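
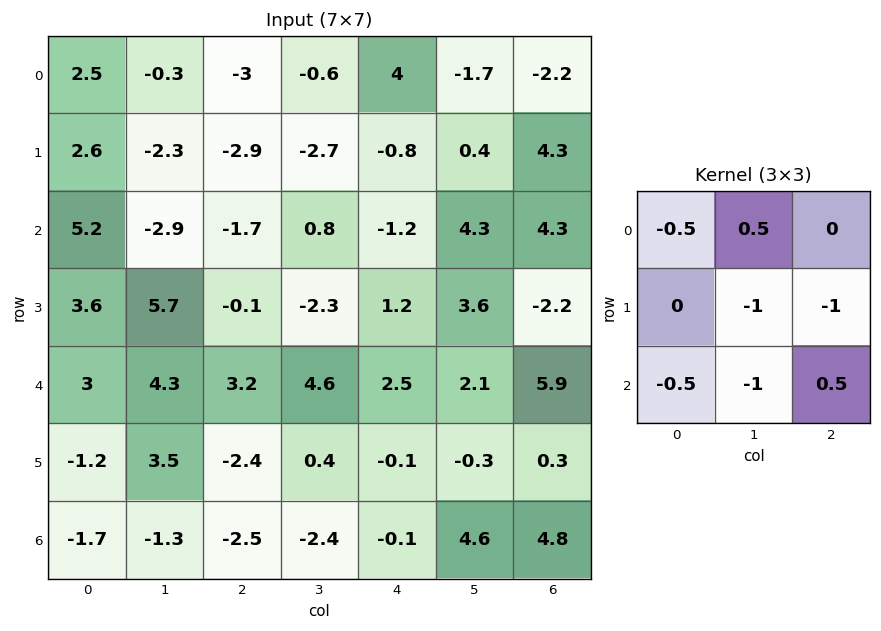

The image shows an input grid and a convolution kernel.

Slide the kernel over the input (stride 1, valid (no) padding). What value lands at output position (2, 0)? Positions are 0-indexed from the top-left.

-13.85

The receptive field on the input at this output position is [5.2 -2.9 -1.7 / 3.6 5.7 -0.1 / 3 4.3 3.2]. Elementwise product with the kernel and sum: 5.2·-0.5 + -2.9·0.5 + 5.7·-1 + -0.1·-1 + 3·-0.5 + 4.3·-1 + 3.2·0.5.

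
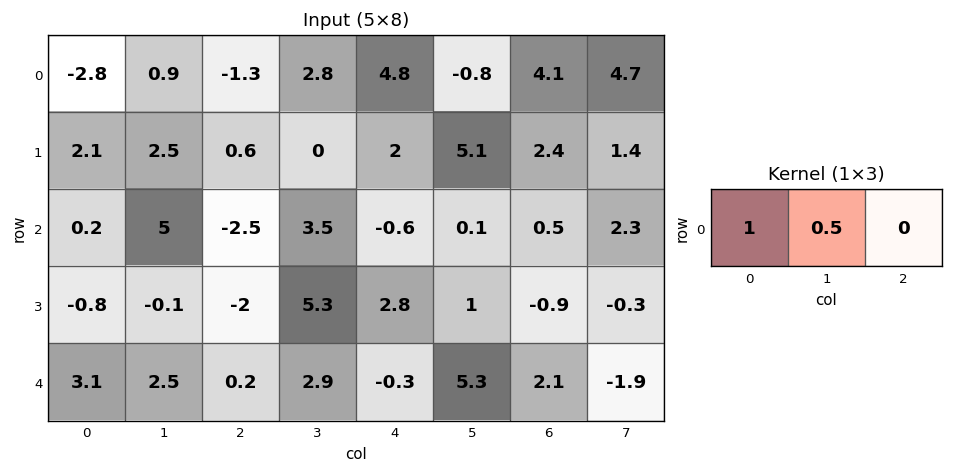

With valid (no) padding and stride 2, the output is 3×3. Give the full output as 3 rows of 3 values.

-2.35 0.1 4.4
2.7 -0.75 -0.55
4.35 1.65 2.35

Output[0,0]: The receptive field on the input at this output position is [-2.8 0.9 -1.3]. Elementwise product with the kernel and sum: -2.8·1 + 0.9·0.5.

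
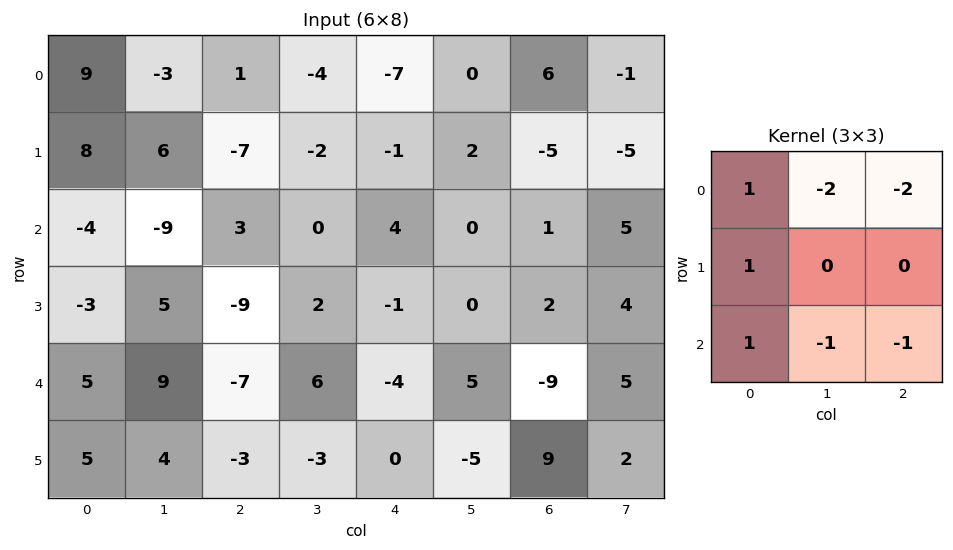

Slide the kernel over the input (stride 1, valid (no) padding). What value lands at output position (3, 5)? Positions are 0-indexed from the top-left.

The receptive field on the input at this output position is [0 2 4 / 5 -9 5 / -5 9 2]. Elementwise product with the kernel and sum: 0·1 + 2·-2 + 4·-2 + 5·1 + -5·1 + 9·-1 + 2·-1.

-23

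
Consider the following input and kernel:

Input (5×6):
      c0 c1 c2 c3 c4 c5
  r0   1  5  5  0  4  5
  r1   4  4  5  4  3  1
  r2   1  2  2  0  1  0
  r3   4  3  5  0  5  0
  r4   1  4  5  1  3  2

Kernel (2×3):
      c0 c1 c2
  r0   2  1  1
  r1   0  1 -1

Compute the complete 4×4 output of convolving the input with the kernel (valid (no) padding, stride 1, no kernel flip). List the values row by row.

11 16 15 11
17 19 16 13
4 11 0 6
15 15 13 6

Output[0,0]: The receptive field on the input at this output position is [1 5 5 / 4 4 5]. Elementwise product with the kernel and sum: 1·2 + 5·1 + 5·1 + 4·1 + 5·-1.
Output[0,1]: The receptive field on the input at this output position is [5 5 0 / 4 5 4]. Elementwise product with the kernel and sum: 5·2 + 5·1 + 0·1 + 5·1 + 4·-1.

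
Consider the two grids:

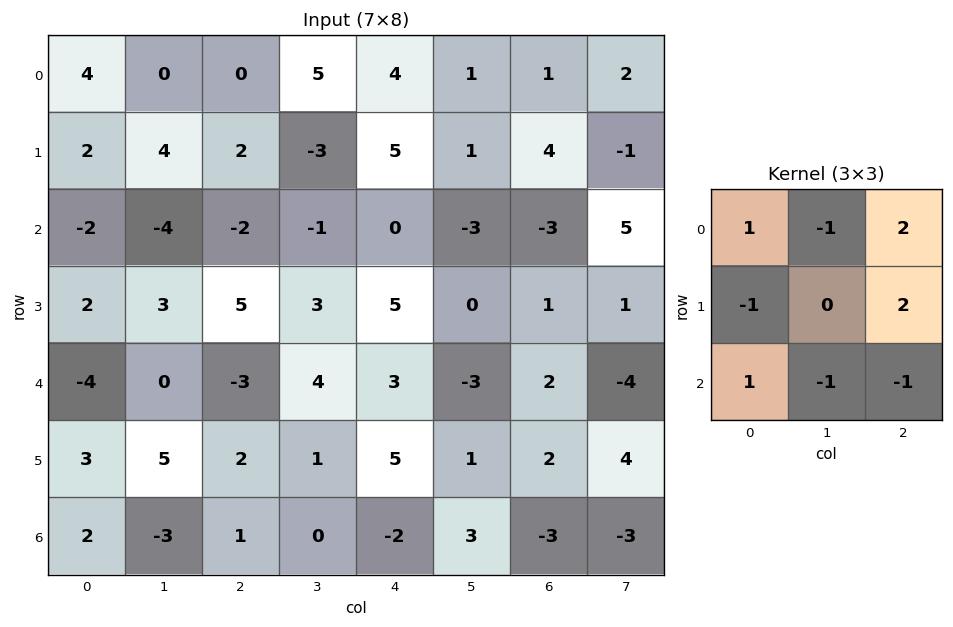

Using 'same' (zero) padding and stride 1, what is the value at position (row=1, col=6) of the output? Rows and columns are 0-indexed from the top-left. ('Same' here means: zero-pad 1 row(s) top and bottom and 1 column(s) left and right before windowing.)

The receptive field on the zero-padded input at this output position is [1 1 2 / 1 4 -1 / -3 -3 5]. Elementwise product with the kernel and sum: 1·1 + 1·-1 + 2·2 + 1·-1 + -1·2 + -3·1 + -3·-1 + 5·-1.

-4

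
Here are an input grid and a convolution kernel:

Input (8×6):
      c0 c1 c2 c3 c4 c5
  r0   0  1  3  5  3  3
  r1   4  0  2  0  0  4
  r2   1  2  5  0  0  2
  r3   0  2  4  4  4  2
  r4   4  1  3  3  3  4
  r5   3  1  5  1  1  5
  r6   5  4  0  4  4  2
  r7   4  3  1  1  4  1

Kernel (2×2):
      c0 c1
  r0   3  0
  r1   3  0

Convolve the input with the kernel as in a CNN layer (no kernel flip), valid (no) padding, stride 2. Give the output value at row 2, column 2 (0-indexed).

12

The receptive field on the input at this output position is [3 4 / 1 5]. Elementwise product with the kernel and sum: 3·3 + 1·3.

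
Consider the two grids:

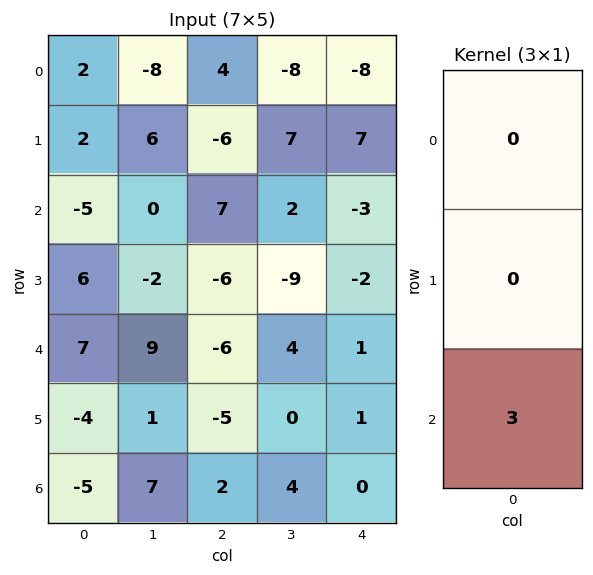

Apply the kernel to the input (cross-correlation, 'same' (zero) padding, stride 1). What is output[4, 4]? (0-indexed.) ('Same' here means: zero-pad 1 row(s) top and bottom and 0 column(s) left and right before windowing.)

The receptive field on the zero-padded input at this output position is [-2 / 1 / 1]. Elementwise product with the kernel and sum: 1·3.

3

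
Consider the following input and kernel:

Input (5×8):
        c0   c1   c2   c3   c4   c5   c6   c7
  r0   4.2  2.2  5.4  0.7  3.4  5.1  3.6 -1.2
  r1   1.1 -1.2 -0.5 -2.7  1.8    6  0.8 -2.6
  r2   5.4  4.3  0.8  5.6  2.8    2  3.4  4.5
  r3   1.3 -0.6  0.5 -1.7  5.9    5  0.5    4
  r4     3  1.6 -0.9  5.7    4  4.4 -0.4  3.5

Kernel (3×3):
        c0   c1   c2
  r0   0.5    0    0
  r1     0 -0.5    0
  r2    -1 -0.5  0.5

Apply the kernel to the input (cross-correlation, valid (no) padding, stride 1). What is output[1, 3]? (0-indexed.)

-1.5

The receptive field on the input at this output position is [-2.7 1.8 6 / 5.6 2.8 2 / -1.7 5.9 5]. Elementwise product with the kernel and sum: -2.7·0.5 + 2.8·-0.5 + -1.7·-1 + 5.9·-0.5 + 5·0.5.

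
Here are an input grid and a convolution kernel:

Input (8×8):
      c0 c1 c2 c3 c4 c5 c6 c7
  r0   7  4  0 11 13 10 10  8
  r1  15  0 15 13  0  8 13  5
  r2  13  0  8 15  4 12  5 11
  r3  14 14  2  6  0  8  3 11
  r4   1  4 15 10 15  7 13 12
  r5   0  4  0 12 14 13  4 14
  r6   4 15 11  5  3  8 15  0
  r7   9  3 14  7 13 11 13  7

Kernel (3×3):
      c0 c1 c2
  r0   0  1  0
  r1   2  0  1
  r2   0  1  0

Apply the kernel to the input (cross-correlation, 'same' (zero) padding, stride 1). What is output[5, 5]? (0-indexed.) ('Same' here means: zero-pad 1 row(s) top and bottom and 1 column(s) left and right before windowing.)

47

The receptive field on the zero-padded input at this output position is [15 7 13 / 14 13 4 / 3 8 15]. Elementwise product with the kernel and sum: 7·1 + 14·2 + 4·1 + 8·1.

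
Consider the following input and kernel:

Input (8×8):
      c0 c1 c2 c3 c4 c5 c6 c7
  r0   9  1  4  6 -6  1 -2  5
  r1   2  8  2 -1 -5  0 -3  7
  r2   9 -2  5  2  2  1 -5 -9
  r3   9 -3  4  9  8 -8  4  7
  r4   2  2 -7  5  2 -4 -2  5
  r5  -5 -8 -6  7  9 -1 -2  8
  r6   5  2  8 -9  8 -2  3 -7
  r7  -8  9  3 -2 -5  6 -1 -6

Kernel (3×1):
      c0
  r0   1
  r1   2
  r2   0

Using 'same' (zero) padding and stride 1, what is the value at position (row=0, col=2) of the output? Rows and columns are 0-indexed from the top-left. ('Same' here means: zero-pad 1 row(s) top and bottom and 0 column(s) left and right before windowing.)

8

The receptive field on the zero-padded input at this output position is [0 / 4 / 2]. Elementwise product with the kernel and sum: 0·1 + 4·2.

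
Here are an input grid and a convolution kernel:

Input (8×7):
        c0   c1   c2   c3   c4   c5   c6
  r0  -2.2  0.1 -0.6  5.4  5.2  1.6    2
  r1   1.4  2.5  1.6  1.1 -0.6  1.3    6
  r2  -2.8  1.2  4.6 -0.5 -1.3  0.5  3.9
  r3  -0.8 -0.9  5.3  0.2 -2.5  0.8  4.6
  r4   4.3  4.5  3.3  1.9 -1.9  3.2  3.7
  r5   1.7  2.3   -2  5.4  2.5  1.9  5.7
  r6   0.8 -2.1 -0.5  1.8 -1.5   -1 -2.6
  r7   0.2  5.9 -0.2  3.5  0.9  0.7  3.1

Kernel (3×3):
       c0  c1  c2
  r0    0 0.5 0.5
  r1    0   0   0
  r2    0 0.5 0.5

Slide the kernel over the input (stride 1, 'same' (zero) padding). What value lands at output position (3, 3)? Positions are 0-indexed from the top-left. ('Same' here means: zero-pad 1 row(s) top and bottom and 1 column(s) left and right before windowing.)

The receptive field on the zero-padded input at this output position is [4.6 -0.5 -1.3 / 5.3 0.2 -2.5 / 3.3 1.9 -1.9]. Elementwise product with the kernel and sum: -0.5·0.5 + -1.3·0.5 + 1.9·0.5 + -1.9·0.5.

-0.9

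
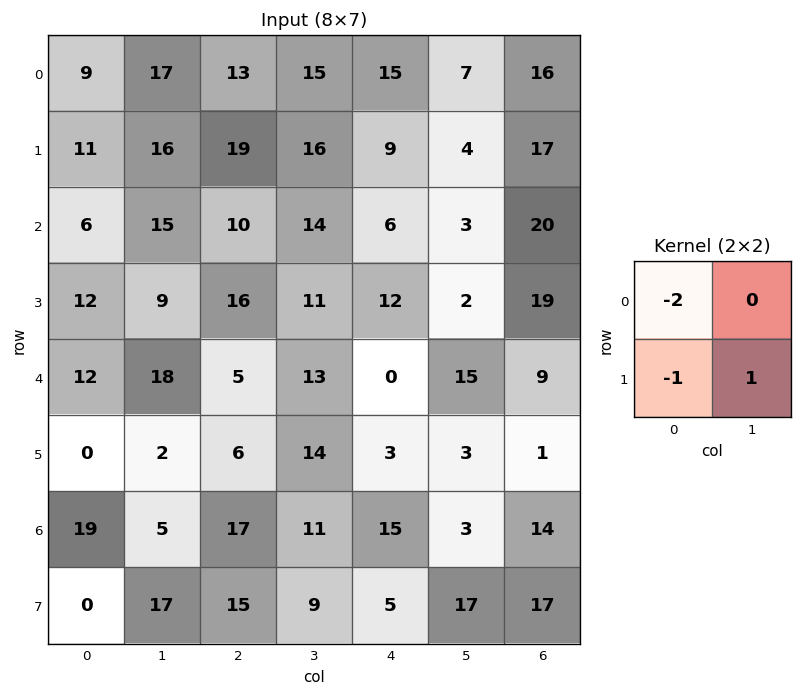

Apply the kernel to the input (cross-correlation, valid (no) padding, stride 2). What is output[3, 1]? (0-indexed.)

The receptive field on the input at this output position is [17 11 / 15 9]. Elementwise product with the kernel and sum: 17·-2 + 15·-1 + 9·1.

-40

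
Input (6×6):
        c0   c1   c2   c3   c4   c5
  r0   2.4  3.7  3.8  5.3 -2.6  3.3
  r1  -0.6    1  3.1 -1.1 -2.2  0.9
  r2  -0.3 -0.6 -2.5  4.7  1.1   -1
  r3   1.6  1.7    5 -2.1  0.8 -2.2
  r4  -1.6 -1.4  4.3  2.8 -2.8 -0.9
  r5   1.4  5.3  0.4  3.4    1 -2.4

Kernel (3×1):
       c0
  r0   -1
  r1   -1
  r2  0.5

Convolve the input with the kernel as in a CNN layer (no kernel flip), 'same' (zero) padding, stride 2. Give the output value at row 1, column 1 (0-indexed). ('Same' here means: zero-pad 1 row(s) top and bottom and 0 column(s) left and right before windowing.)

1.9

The receptive field on the zero-padded input at this output position is [3.1 / -2.5 / 5]. Elementwise product with the kernel and sum: 3.1·-1 + -2.5·-1 + 5·0.5.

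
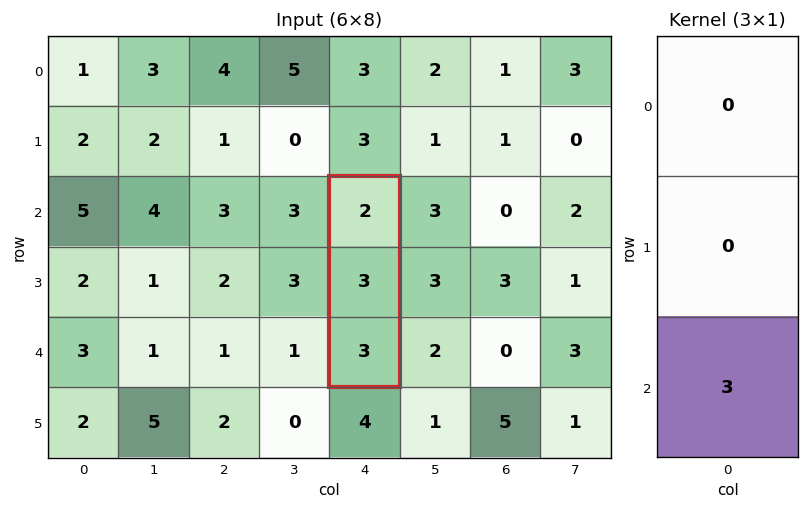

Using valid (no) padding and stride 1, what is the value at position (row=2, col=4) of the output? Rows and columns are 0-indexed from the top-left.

The receptive field on the input at this output position is [2 / 3 / 3]. Elementwise product with the kernel and sum: 3·3.

9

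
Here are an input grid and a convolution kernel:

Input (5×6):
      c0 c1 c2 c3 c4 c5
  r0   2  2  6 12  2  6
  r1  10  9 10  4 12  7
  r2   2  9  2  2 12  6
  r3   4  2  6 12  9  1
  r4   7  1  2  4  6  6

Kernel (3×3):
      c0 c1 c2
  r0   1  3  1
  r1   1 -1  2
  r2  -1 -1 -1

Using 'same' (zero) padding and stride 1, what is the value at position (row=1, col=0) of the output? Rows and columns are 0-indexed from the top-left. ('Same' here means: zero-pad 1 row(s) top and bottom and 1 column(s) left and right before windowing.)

5

The receptive field on the zero-padded input at this output position is [0 2 2 / 0 10 9 / 0 2 9]. Elementwise product with the kernel and sum: 0·1 + 2·3 + 2·1 + 0·1 + 10·-1 + 9·2 + 0·-1 + 2·-1 + 9·-1.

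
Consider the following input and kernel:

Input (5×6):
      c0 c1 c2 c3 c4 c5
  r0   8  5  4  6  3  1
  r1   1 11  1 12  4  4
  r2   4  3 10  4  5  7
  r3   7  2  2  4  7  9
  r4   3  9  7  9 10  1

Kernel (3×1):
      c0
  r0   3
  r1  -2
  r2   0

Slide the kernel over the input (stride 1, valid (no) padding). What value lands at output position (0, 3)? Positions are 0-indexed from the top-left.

The receptive field on the input at this output position is [6 / 12 / 4]. Elementwise product with the kernel and sum: 6·3 + 12·-2.

-6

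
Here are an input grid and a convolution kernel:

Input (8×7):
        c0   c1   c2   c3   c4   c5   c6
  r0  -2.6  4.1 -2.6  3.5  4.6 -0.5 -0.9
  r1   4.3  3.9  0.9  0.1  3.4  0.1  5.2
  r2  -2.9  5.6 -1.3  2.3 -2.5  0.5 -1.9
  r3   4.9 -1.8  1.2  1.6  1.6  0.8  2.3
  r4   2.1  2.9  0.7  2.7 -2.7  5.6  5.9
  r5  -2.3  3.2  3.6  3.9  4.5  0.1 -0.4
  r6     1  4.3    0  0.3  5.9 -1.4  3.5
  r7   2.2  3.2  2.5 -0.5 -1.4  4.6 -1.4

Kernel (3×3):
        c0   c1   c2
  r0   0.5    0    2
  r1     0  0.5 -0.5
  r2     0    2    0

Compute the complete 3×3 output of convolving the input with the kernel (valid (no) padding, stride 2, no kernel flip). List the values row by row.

Output[0,0]: The receptive field on the input at this output position is [-2.6 4.1 -2.6 / 4.3 3.9 0.9 / -2.9 5.6 -1.3]. Elementwise product with the kernel and sum: -2.6·0.5 + -2.6·2 + 3.9·0.5 + 0.9·-0.5 + 5.6·2.
Output[0,1]: The receptive field on the input at this output position is [-2.6 3.5 4.6 / 0.9 0.1 3.4 / -1.3 2.3 -2.5]. Elementwise product with the kernel and sum: -2.6·0.5 + 4.6·2 + 0.1·0.5 + 3.4·-0.5 + 2.3·2.

6.2 10.85 -1.05
0.25 -0.25 5.4
10.85 -4.75 7.9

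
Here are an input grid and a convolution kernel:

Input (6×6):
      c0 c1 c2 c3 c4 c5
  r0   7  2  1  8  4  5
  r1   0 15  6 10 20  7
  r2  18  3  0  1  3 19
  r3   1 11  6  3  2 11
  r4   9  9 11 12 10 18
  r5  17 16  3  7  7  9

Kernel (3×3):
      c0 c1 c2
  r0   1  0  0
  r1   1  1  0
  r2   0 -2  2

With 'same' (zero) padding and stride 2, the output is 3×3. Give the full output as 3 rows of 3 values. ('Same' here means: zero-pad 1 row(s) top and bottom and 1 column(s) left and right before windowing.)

37 11 -14
38 12 32
7 39 29

Output[0,0]: The receptive field on the zero-padded input at this output position is [0 0 0 / 0 7 2 / 0 0 15]. Elementwise product with the kernel and sum: 0·1 + 0·1 + 7·1 + 0·-2 + 15·2.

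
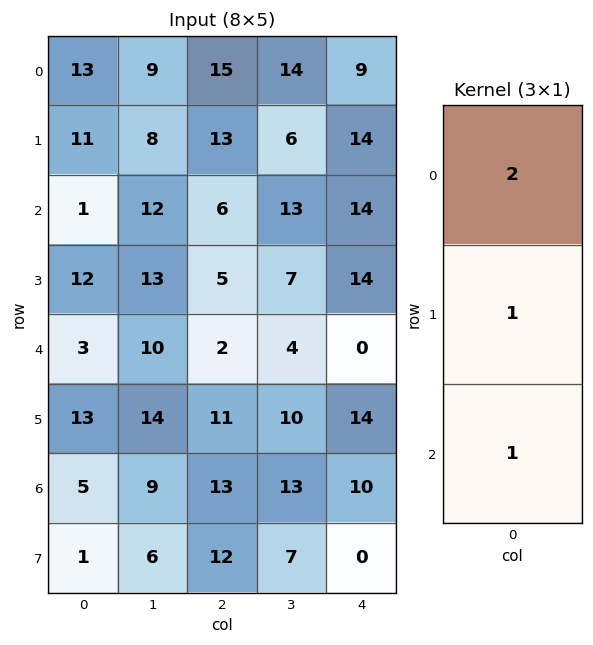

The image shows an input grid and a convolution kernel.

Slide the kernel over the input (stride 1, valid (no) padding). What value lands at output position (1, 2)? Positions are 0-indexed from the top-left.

The receptive field on the input at this output position is [13 / 6 / 5]. Elementwise product with the kernel and sum: 13·2 + 6·1 + 5·1.

37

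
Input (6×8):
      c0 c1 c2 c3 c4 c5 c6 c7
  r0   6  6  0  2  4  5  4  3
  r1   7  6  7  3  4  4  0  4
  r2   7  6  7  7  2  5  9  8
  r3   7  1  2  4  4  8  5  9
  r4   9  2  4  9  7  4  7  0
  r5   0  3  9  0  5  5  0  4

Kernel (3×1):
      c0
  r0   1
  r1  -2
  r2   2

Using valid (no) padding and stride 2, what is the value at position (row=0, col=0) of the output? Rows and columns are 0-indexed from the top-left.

6

The receptive field on the input at this output position is [6 / 7 / 7]. Elementwise product with the kernel and sum: 6·1 + 7·-2 + 7·2.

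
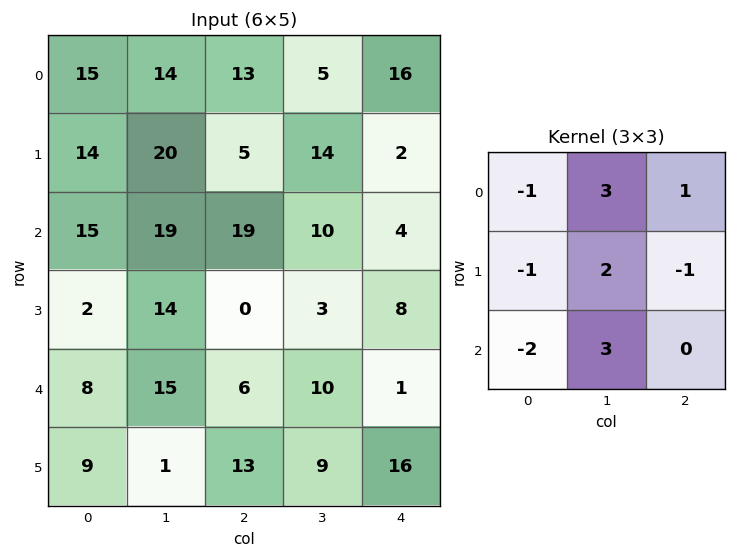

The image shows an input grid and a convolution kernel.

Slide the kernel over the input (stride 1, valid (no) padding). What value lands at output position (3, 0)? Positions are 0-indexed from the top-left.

41

The receptive field on the input at this output position is [2 14 0 / 8 15 6 / 9 1 13]. Elementwise product with the kernel and sum: 2·-1 + 14·3 + 0·1 + 8·-1 + 15·2 + 6·-1 + 9·-2 + 1·3.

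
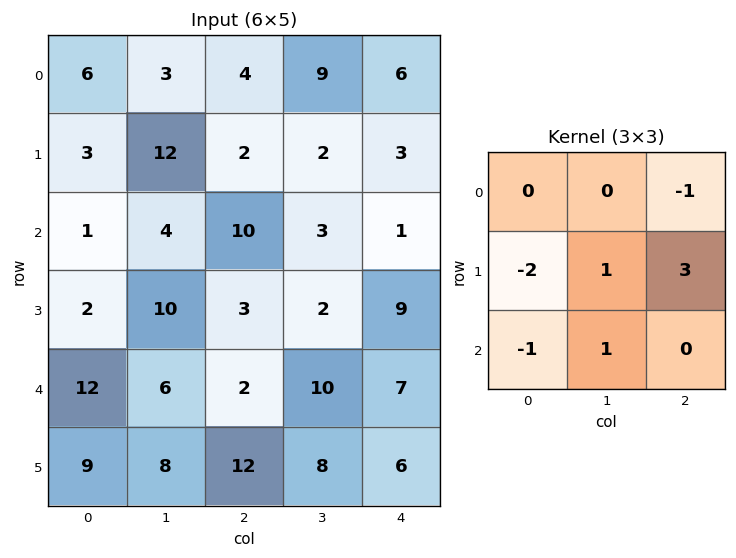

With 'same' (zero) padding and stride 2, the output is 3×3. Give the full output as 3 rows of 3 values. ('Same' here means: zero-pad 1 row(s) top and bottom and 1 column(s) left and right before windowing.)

18 15 -11
3 2 2
29 22 -15

Output[0,0]: The receptive field on the zero-padded input at this output position is [0 0 0 / 0 6 3 / 0 3 12]. Elementwise product with the kernel and sum: 0·-1 + 0·-2 + 6·1 + 3·3 + 0·-1 + 3·1.
Output[0,1]: The receptive field on the zero-padded input at this output position is [0 0 0 / 3 4 9 / 12 2 2]. Elementwise product with the kernel and sum: 0·-1 + 3·-2 + 4·1 + 9·3 + 12·-1 + 2·1.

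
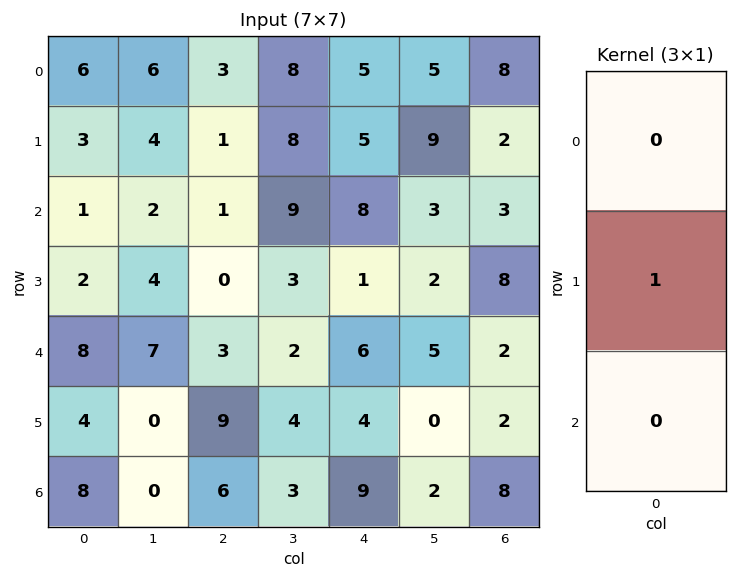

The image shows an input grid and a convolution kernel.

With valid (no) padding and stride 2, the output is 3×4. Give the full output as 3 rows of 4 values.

3 1 5 2
2 0 1 8
4 9 4 2

Output[0,0]: The receptive field on the input at this output position is [6 / 3 / 1]. Elementwise product with the kernel and sum: 3·1.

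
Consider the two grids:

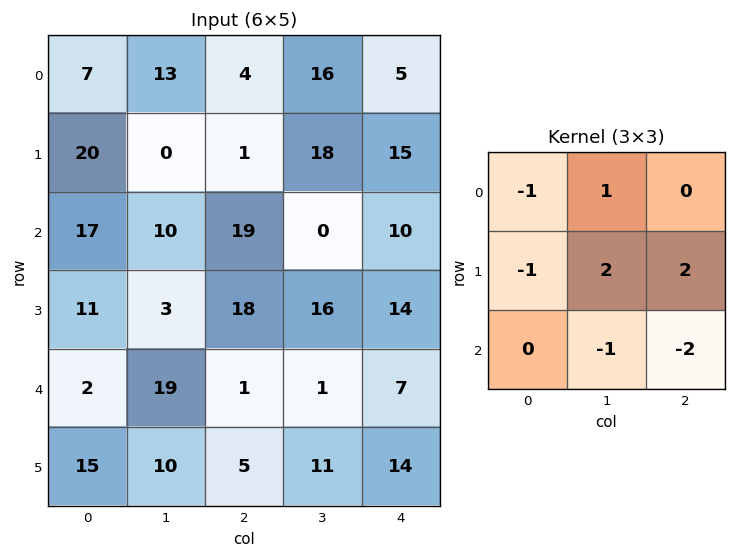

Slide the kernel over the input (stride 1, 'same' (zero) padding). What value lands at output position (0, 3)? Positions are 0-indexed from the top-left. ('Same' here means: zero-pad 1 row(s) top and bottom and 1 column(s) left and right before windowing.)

The receptive field on the zero-padded input at this output position is [0 0 0 / 4 16 5 / 1 18 15]. Elementwise product with the kernel and sum: 0·-1 + 0·1 + 4·-1 + 16·2 + 5·2 + 18·-1 + 15·-2.

-10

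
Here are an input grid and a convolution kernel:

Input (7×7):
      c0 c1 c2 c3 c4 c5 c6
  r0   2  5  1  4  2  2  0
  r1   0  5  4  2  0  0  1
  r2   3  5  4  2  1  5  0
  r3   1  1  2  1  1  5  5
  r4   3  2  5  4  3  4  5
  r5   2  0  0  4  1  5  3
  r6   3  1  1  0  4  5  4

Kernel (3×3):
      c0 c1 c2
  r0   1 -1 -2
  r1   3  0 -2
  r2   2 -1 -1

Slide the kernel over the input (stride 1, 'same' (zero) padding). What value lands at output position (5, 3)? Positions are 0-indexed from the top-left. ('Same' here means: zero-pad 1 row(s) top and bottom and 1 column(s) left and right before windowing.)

The receptive field on the zero-padded input at this output position is [5 4 3 / 0 4 1 / 1 0 4]. Elementwise product with the kernel and sum: 5·1 + 4·-1 + 3·-2 + 0·3 + 1·-2 + 1·2 + 0·-1 + 4·-1.

-9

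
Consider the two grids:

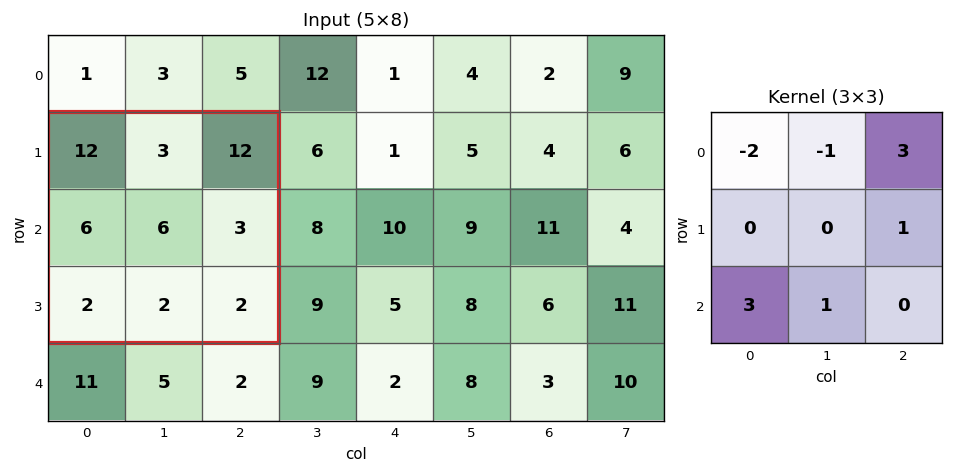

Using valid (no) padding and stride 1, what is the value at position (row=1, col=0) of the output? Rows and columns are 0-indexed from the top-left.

The receptive field on the input at this output position is [12 3 12 / 6 6 3 / 2 2 2]. Elementwise product with the kernel and sum: 12·-2 + 3·-1 + 12·3 + 3·1 + 2·3 + 2·1.

20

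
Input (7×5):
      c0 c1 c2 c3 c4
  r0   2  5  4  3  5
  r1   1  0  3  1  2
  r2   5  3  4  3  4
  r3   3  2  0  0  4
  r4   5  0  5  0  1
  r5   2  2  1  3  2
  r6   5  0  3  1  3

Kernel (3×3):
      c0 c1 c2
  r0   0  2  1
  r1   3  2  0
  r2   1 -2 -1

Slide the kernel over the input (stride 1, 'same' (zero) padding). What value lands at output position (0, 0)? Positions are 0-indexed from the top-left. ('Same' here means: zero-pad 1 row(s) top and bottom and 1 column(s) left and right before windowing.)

2

The receptive field on the zero-padded input at this output position is [0 0 0 / 0 2 5 / 0 1 0]. Elementwise product with the kernel and sum: 0·2 + 0·1 + 0·3 + 2·2 + 0·1 + 1·-2 + 0·-1.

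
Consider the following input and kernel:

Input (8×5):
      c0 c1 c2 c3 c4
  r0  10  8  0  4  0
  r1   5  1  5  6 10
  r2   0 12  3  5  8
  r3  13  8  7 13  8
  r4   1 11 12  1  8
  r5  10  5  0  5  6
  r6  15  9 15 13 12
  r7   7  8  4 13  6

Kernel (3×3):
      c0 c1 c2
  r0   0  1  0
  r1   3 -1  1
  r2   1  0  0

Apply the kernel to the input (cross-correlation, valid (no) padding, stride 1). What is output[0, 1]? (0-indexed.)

16

The receptive field on the input at this output position is [8 0 4 / 1 5 6 / 12 3 5]. Elementwise product with the kernel and sum: 0·1 + 1·3 + 5·-1 + 6·1 + 12·1.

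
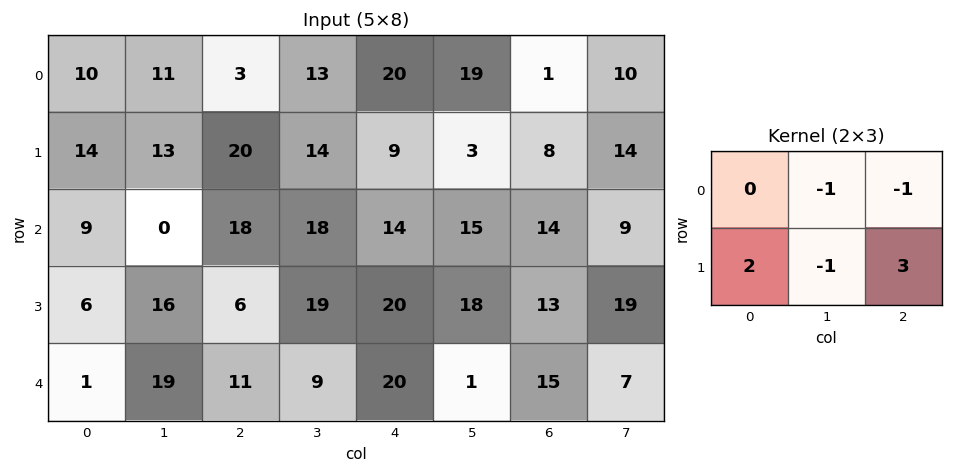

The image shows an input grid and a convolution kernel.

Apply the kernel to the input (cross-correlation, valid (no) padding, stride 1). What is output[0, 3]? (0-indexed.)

-11

The receptive field on the input at this output position is [13 20 19 / 14 9 3]. Elementwise product with the kernel and sum: 20·-1 + 19·-1 + 14·2 + 9·-1 + 3·3.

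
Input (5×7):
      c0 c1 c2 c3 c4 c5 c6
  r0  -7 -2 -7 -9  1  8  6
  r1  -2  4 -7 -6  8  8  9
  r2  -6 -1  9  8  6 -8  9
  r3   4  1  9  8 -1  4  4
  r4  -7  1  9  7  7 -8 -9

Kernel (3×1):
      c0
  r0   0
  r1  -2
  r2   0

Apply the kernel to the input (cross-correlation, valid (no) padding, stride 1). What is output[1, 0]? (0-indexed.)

12

The receptive field on the input at this output position is [-2 / -6 / 4]. Elementwise product with the kernel and sum: -6·-2.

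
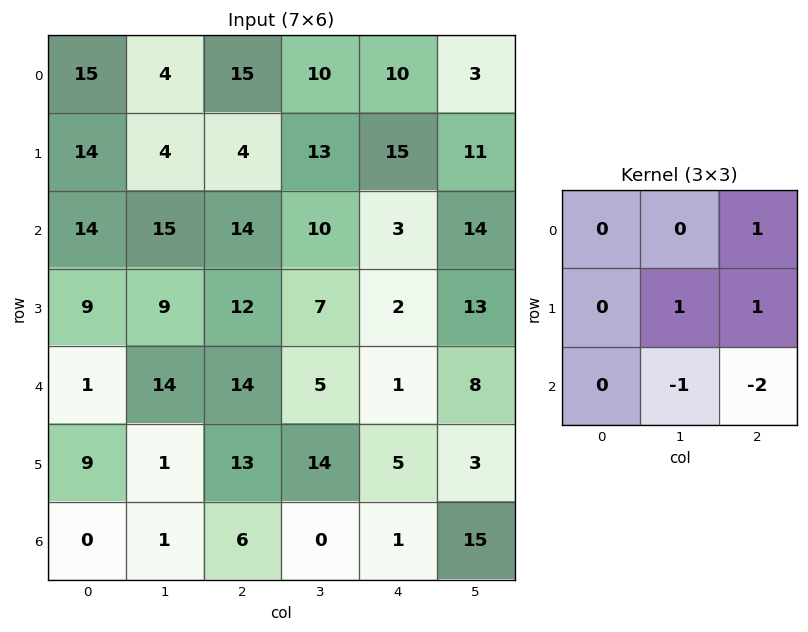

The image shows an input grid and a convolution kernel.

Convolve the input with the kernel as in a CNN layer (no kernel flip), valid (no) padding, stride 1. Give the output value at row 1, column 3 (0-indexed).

The receptive field on the input at this output position is [13 15 11 / 10 3 14 / 7 2 13]. Elementwise product with the kernel and sum: 11·1 + 3·1 + 14·1 + 2·-1 + 13·-2.

0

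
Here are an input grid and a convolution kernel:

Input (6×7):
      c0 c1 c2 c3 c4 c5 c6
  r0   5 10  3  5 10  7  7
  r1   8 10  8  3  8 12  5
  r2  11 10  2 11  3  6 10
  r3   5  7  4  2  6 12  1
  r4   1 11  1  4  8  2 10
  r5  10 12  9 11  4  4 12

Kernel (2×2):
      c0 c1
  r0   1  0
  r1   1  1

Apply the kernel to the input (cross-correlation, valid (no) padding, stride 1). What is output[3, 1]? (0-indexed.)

19

The receptive field on the input at this output position is [7 4 / 11 1]. Elementwise product with the kernel and sum: 7·1 + 11·1 + 1·1.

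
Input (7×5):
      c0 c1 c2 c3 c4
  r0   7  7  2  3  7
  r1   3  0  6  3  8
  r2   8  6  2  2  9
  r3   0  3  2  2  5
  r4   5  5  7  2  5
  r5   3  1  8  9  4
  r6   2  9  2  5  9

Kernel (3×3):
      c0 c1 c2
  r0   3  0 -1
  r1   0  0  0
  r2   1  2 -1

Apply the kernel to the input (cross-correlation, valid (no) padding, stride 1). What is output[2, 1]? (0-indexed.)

The receptive field on the input at this output position is [6 2 2 / 3 2 2 / 5 7 2]. Elementwise product with the kernel and sum: 6·3 + 2·-1 + 5·1 + 7·2 + 2·-1.

33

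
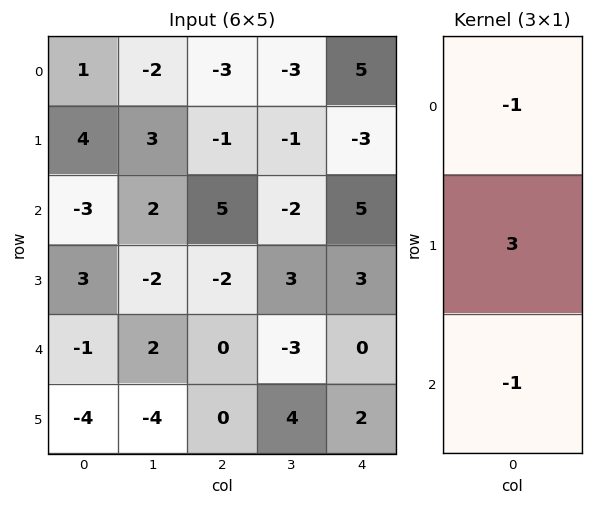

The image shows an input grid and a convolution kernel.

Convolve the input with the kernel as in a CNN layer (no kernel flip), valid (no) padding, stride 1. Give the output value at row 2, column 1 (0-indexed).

The receptive field on the input at this output position is [2 / -2 / 2]. Elementwise product with the kernel and sum: 2·-1 + -2·3 + 2·-1.

-10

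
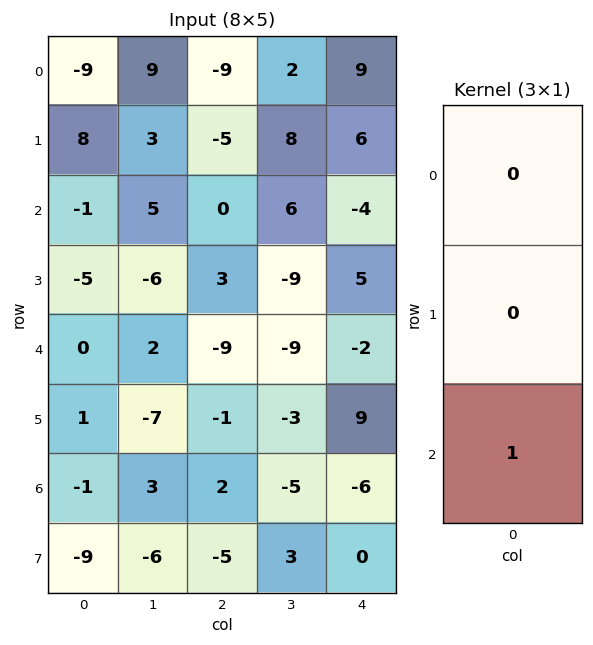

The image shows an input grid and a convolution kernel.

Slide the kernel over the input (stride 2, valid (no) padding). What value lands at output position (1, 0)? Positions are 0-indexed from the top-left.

The receptive field on the input at this output position is [-1 / -5 / 0]. Elementwise product with the kernel and sum: 0·1.

0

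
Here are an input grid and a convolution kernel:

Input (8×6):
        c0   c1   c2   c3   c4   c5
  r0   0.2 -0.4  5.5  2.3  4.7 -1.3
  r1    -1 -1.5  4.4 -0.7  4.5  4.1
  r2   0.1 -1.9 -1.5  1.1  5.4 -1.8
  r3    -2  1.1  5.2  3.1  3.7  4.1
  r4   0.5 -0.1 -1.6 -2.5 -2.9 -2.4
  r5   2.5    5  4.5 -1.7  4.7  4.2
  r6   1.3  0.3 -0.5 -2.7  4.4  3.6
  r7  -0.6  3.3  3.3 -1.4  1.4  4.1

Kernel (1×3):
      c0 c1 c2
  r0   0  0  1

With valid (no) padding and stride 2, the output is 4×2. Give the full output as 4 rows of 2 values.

Output[0,0]: The receptive field on the input at this output position is [0.2 -0.4 5.5]. Elementwise product with the kernel and sum: 5.5·1.
Output[0,1]: The receptive field on the input at this output position is [5.5 2.3 4.7]. Elementwise product with the kernel and sum: 4.7·1.

5.5 4.7
-1.5 5.4
-1.6 -2.9
-0.5 4.4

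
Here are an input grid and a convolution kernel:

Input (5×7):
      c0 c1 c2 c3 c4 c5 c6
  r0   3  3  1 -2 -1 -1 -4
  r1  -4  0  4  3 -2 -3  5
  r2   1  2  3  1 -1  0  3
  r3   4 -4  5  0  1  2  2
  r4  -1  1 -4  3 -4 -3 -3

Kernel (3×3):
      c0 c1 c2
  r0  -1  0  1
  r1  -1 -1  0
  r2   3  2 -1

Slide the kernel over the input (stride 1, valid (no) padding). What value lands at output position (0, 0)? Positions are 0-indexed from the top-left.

6

The receptive field on the input at this output position is [3 3 1 / -4 0 4 / 1 2 3]. Elementwise product with the kernel and sum: 3·-1 + 1·1 + -4·-1 + 0·-1 + 1·3 + 2·2 + 3·-1.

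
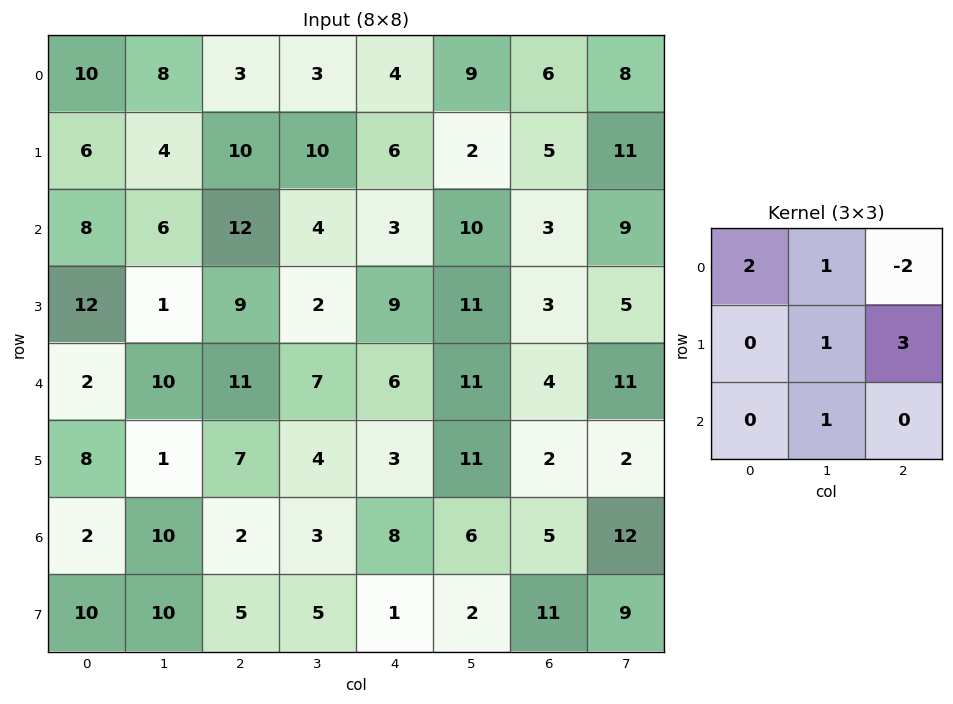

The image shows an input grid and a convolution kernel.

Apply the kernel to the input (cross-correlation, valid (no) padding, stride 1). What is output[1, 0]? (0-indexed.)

The receptive field on the input at this output position is [6 4 10 / 8 6 12 / 12 1 9]. Elementwise product with the kernel and sum: 6·2 + 4·1 + 10·-2 + 6·1 + 12·3 + 1·1.

39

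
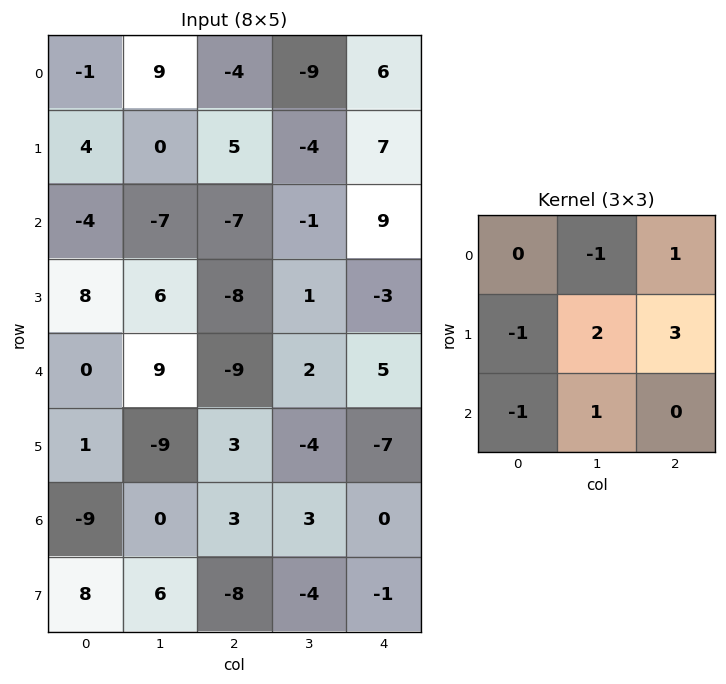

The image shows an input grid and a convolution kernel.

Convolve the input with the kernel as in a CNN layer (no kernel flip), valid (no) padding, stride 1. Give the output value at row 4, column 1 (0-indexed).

The receptive field on the input at this output position is [9 -9 2 / -9 3 -4 / 0 3 3]. Elementwise product with the kernel and sum: -9·-1 + 2·1 + -9·-1 + 3·2 + -4·3 + 0·-1 + 3·1.

17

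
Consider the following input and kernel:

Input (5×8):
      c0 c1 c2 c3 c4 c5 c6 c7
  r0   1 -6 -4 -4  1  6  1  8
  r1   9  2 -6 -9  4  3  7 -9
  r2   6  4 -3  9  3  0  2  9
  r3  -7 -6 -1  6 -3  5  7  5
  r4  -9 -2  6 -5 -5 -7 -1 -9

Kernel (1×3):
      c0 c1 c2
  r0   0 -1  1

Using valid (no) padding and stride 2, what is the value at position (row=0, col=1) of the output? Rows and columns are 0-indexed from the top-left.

5

The receptive field on the input at this output position is [-4 -4 1]. Elementwise product with the kernel and sum: -4·-1 + 1·1.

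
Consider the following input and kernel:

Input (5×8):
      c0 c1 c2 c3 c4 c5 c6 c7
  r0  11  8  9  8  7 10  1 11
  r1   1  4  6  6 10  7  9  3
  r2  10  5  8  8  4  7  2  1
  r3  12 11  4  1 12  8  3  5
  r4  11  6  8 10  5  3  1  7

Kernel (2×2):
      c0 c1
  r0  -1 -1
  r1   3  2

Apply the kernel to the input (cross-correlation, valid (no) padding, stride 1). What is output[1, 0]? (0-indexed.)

The receptive field on the input at this output position is [1 4 / 10 5]. Elementwise product with the kernel and sum: 1·-1 + 4·-1 + 10·3 + 5·2.

35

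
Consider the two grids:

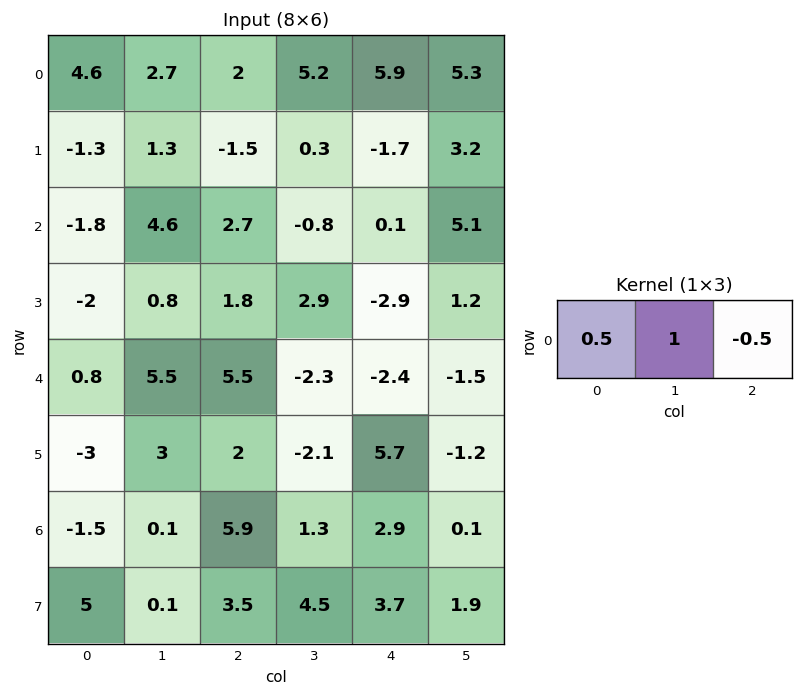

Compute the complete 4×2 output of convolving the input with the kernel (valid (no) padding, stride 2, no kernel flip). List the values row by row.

Output[0,0]: The receptive field on the input at this output position is [4.6 2.7 2]. Elementwise product with the kernel and sum: 4.6·0.5 + 2.7·1 + 2·-0.5.
Output[0,1]: The receptive field on the input at this output position is [2 5.2 5.9]. Elementwise product with the kernel and sum: 2·0.5 + 5.2·1 + 5.9·-0.5.

4 3.25
2.35 0.5
3.15 1.65
-3.6 2.8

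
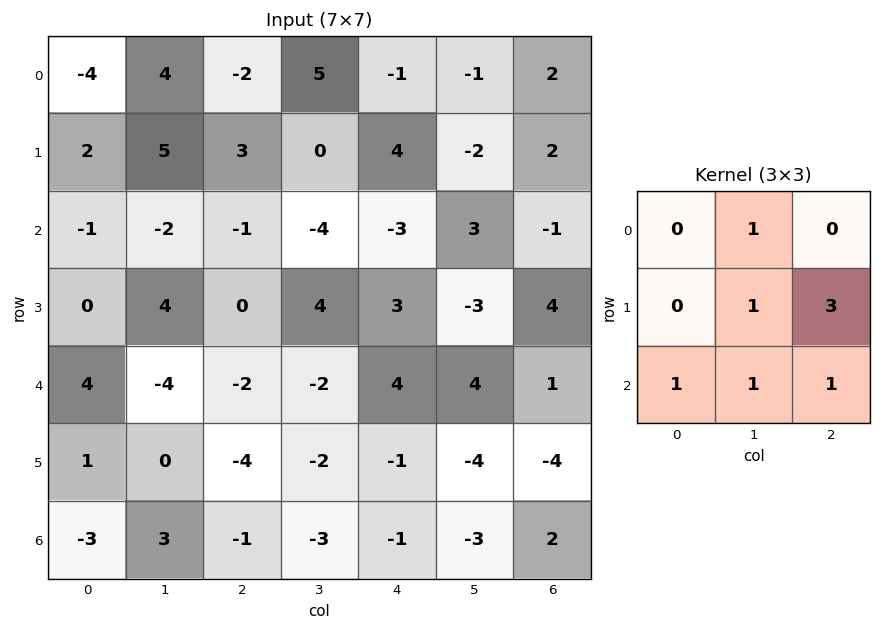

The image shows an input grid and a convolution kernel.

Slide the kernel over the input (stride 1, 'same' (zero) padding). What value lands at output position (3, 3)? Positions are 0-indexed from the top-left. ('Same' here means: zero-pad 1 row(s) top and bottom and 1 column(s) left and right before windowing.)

9

The receptive field on the zero-padded input at this output position is [-1 -4 -3 / 0 4 3 / -2 -2 4]. Elementwise product with the kernel and sum: -4·1 + 4·1 + 3·3 + -2·1 + -2·1 + 4·1.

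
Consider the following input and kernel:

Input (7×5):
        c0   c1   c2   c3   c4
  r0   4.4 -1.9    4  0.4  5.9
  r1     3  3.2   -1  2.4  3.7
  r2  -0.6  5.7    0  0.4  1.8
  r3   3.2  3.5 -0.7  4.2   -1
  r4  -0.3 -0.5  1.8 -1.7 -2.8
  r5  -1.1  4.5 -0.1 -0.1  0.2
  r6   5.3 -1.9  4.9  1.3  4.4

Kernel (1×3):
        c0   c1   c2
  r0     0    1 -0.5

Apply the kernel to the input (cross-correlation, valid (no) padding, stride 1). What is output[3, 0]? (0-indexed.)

The receptive field on the input at this output position is [3.2 3.5 -0.7]. Elementwise product with the kernel and sum: 3.5·1 + -0.7·-0.5.

3.85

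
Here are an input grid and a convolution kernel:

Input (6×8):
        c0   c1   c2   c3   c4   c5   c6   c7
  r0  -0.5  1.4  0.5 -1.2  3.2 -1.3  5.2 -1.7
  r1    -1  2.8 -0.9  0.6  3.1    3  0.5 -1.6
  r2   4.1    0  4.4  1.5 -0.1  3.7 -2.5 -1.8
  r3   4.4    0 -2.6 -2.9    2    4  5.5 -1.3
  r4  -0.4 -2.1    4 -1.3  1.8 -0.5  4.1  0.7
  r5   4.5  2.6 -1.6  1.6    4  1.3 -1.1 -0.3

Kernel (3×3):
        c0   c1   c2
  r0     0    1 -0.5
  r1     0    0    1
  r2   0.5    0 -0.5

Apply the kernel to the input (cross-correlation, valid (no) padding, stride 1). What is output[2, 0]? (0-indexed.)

-7

The receptive field on the input at this output position is [4.1 0 4.4 / 4.4 0 -2.6 / -0.4 -2.1 4]. Elementwise product with the kernel and sum: 0·1 + 4.4·-0.5 + -2.6·1 + -0.4·0.5 + 4·-0.5.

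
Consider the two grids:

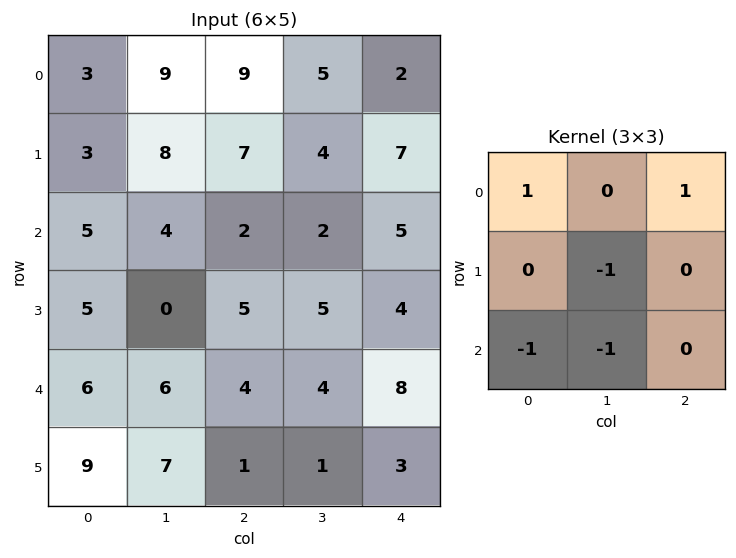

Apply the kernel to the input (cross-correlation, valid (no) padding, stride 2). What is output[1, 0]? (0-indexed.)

The receptive field on the input at this output position is [5 4 2 / 5 0 5 / 6 6 4]. Elementwise product with the kernel and sum: 5·1 + 2·1 + 0·-1 + 6·-1 + 6·-1.

-5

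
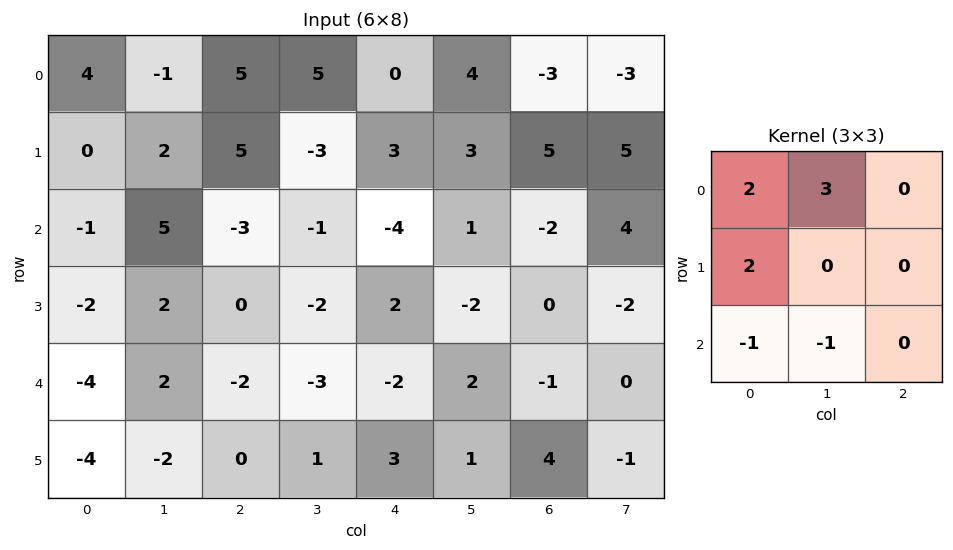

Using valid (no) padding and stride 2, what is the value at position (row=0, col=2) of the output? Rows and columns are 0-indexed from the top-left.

21

The receptive field on the input at this output position is [0 4 -3 / 3 3 5 / -4 1 -2]. Elementwise product with the kernel and sum: 0·2 + 4·3 + 3·2 + -4·-1 + 1·-1.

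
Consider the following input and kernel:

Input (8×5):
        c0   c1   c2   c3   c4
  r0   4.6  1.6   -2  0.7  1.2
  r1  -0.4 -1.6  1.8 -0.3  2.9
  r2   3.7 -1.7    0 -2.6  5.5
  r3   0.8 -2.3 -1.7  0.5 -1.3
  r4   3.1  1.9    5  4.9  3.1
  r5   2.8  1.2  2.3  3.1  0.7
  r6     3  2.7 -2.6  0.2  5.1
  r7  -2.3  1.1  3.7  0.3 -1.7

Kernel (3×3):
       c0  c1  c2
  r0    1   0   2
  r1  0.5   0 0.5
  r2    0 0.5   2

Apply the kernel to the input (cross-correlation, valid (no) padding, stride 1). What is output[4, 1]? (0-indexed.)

The receptive field on the input at this output position is [1.9 5 4.9 / 1.2 2.3 3.1 / 2.7 -2.6 0.2]. Elementwise product with the kernel and sum: 1.9·1 + 4.9·2 + 1.2·0.5 + 3.1·0.5 + -2.6·0.5 + 0.2·2.

12.95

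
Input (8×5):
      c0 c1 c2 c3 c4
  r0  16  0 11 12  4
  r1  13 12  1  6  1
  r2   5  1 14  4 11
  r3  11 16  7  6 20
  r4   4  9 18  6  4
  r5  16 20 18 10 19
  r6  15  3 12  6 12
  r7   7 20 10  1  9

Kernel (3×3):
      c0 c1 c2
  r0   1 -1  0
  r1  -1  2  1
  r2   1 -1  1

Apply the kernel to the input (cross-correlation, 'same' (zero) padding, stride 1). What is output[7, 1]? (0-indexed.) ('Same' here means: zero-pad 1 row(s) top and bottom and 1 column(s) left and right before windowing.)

55

The receptive field on the zero-padded input at this output position is [15 3 12 / 7 20 10 / 0 0 0]. Elementwise product with the kernel and sum: 15·1 + 3·-1 + 7·-1 + 20·2 + 10·1 + 0·1 + 0·-1 + 0·1.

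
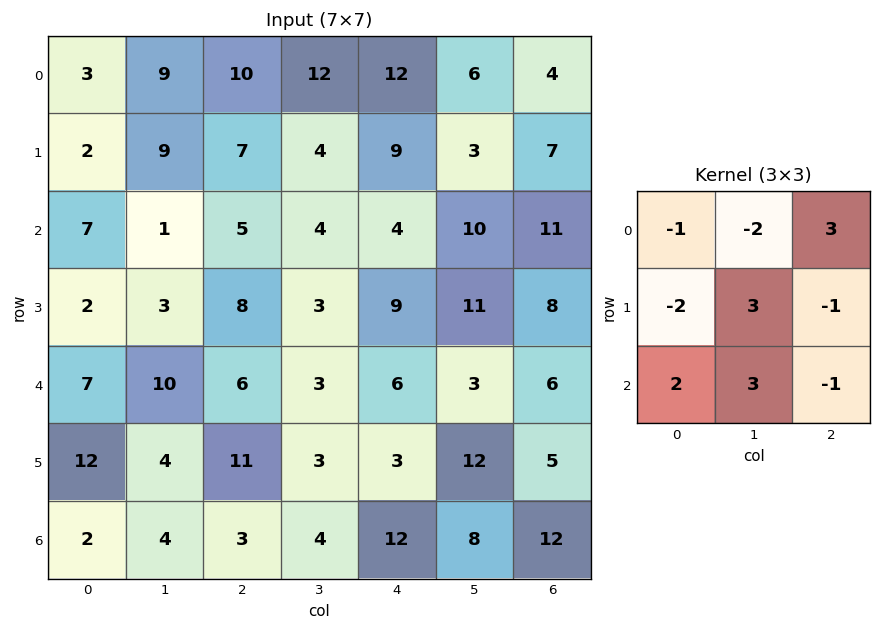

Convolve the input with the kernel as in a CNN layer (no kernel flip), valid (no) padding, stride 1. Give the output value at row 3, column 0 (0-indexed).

51

The receptive field on the input at this output position is [2 3 8 / 7 10 6 / 12 4 11]. Elementwise product with the kernel and sum: 2·-1 + 3·-2 + 8·3 + 7·-2 + 10·3 + 6·-1 + 12·2 + 4·3 + 11·-1.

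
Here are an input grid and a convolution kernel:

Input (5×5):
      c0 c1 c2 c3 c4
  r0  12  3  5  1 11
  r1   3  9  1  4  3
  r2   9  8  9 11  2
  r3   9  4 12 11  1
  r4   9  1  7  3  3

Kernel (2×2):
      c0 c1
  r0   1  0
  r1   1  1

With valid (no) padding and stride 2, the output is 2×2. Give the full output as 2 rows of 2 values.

24 10
22 32

Output[0,0]: The receptive field on the input at this output position is [12 3 / 3 9]. Elementwise product with the kernel and sum: 12·1 + 3·1 + 9·1.
Output[0,1]: The receptive field on the input at this output position is [5 1 / 1 4]. Elementwise product with the kernel and sum: 5·1 + 1·1 + 4·1.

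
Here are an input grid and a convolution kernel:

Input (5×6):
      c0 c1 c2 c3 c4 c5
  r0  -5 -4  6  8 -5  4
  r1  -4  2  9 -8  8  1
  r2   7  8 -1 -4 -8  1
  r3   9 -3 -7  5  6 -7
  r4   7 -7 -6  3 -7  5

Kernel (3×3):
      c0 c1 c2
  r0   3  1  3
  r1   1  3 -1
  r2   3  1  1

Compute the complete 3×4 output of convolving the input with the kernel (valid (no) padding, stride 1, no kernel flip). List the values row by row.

20 74 -27 27
66 -11 28 -28
41 -42 -51 20

Output[0,0]: The receptive field on the input at this output position is [-5 -4 6 / -4 2 9 / 7 8 -1]. Elementwise product with the kernel and sum: -5·3 + -4·1 + 6·3 + -4·1 + 2·3 + 9·-1 + 7·3 + 8·1 + -1·1.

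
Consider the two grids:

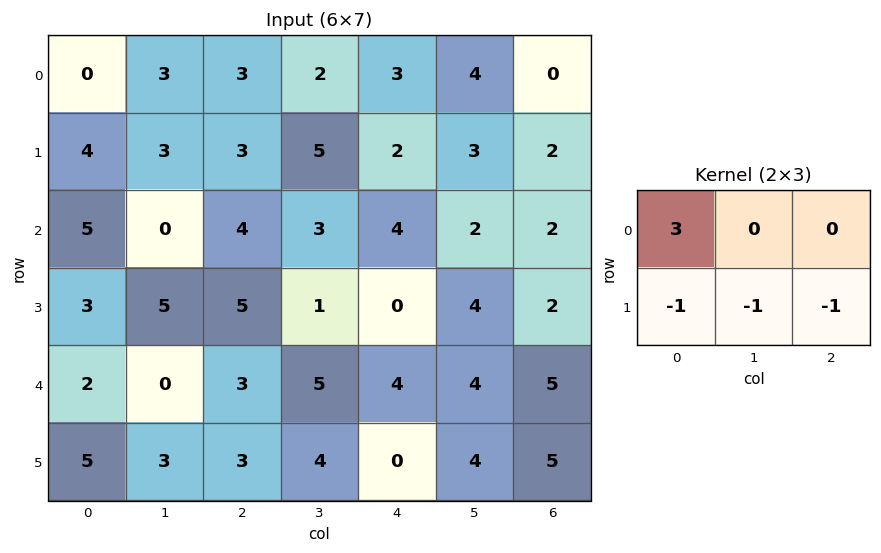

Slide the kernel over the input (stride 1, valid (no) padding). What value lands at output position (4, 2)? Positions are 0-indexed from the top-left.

2

The receptive field on the input at this output position is [3 5 4 / 3 4 0]. Elementwise product with the kernel and sum: 3·3 + 3·-1 + 4·-1 + 0·-1.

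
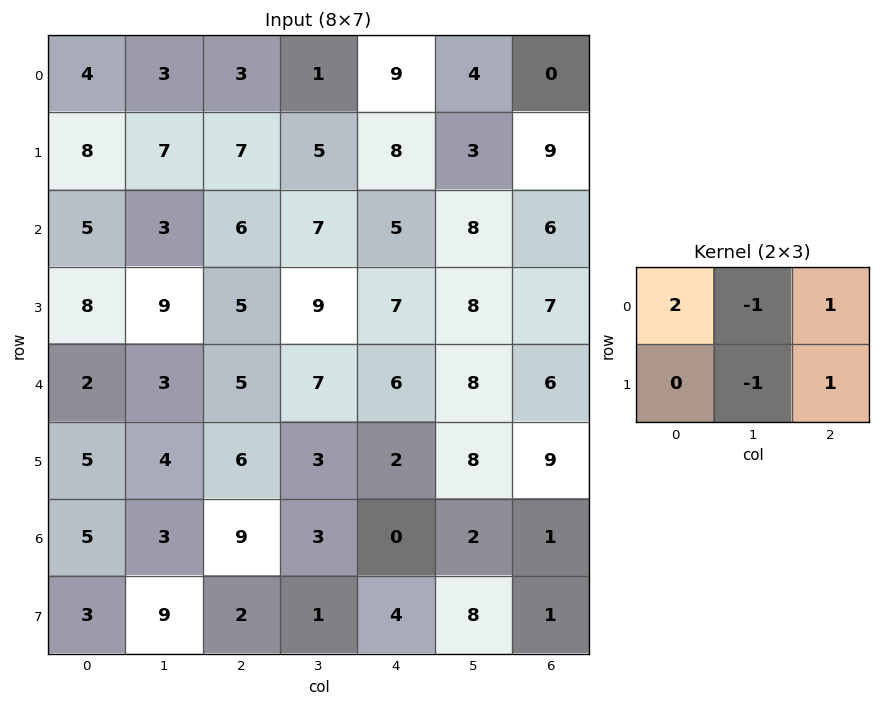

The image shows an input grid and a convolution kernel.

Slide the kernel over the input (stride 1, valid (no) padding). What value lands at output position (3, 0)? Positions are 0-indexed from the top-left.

14

The receptive field on the input at this output position is [8 9 5 / 2 3 5]. Elementwise product with the kernel and sum: 8·2 + 9·-1 + 5·1 + 3·-1 + 5·1.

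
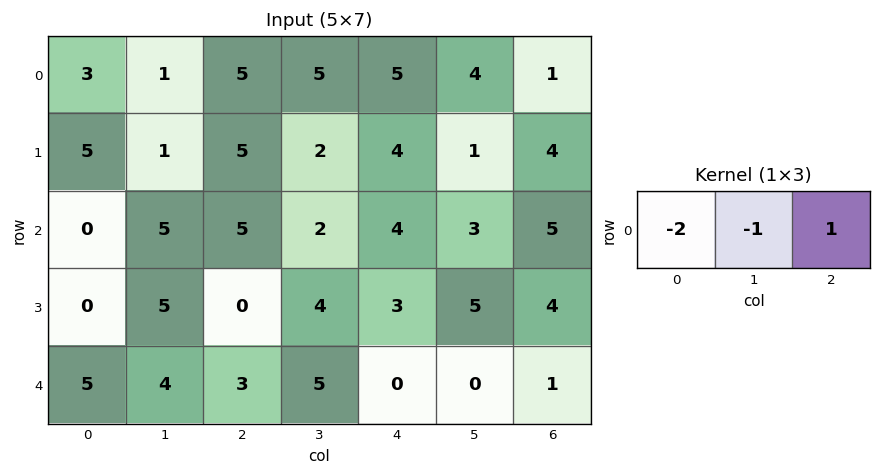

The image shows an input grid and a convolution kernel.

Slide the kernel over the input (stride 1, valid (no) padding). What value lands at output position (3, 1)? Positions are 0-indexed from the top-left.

The receptive field on the input at this output position is [5 0 4]. Elementwise product with the kernel and sum: 5·-2 + 0·-1 + 4·1.

-6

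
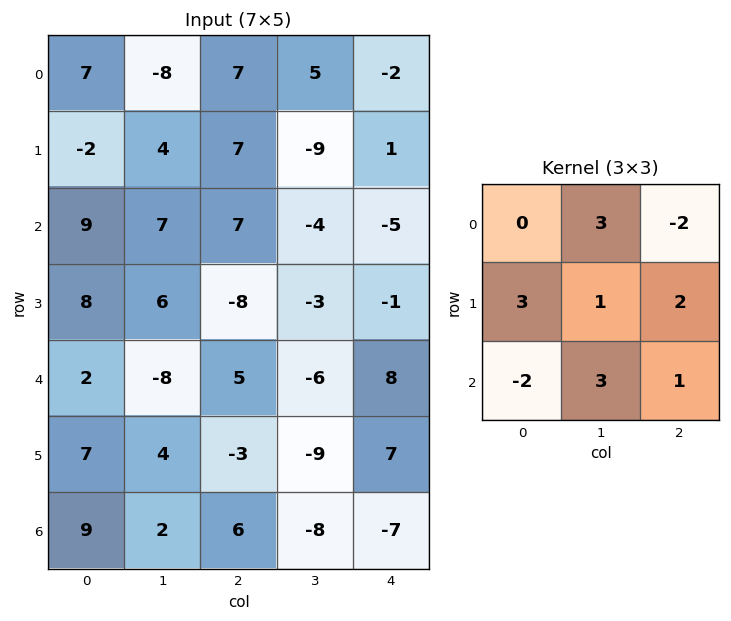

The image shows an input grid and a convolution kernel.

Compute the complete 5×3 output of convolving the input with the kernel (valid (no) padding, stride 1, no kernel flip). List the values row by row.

Output[0,0]: The receptive field on the input at this output position is [7 -8 7 / -2 4 7 / 9 7 7]. Elementwise product with the kernel and sum: -8·3 + 7·-2 + -2·3 + 4·1 + 7·2 + 9·-2 + 7·3 + 7·1.
Output[0,1]: The receptive field on the input at this output position is [-8 7 5 / 4 7 -9 / 7 7 -4]. Elementwise product with the kernel and sum: 7·3 + 5·-2 + 4·3 + 7·1 + -9·2 + 7·-2 + 7·3 + -4·1.

-16 15 2
40 20 -16
-2 58 -51
37 -75 4
-21 24 -81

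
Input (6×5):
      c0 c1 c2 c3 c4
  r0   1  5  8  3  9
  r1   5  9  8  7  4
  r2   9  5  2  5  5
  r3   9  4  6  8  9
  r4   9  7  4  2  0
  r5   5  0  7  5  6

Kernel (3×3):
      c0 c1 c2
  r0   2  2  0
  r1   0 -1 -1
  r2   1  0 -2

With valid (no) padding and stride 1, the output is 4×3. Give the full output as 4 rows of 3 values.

Output[0,0]: The receptive field on the input at this output position is [1 5 8 / 5 9 8 / 9 5 2]. Elementwise product with the kernel and sum: 1·2 + 5·2 + 9·-1 + 8·-1 + 9·1 + 2·-2.

0 6 3
18 15 8
19 3 1
6 4 21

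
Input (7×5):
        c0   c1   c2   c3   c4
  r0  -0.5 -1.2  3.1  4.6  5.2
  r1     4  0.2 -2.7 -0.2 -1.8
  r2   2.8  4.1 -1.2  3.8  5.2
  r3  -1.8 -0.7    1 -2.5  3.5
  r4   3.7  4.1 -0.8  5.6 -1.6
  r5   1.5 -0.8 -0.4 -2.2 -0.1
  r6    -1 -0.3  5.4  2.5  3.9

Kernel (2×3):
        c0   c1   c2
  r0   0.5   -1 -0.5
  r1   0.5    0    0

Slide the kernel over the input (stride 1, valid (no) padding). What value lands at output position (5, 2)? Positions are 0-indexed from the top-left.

4.75

The receptive field on the input at this output position is [-0.4 -2.2 -0.1 / 5.4 2.5 3.9]. Elementwise product with the kernel and sum: -0.4·0.5 + -2.2·-1 + -0.1·-0.5 + 5.4·0.5.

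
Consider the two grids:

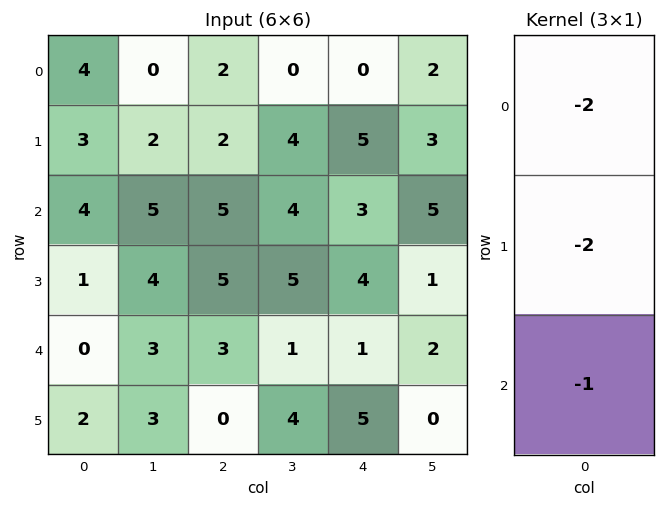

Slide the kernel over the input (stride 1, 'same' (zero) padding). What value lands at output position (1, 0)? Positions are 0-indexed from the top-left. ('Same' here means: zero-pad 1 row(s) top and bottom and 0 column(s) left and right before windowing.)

-18

The receptive field on the zero-padded input at this output position is [4 / 3 / 4]. Elementwise product with the kernel and sum: 4·-2 + 3·-2 + 4·-1.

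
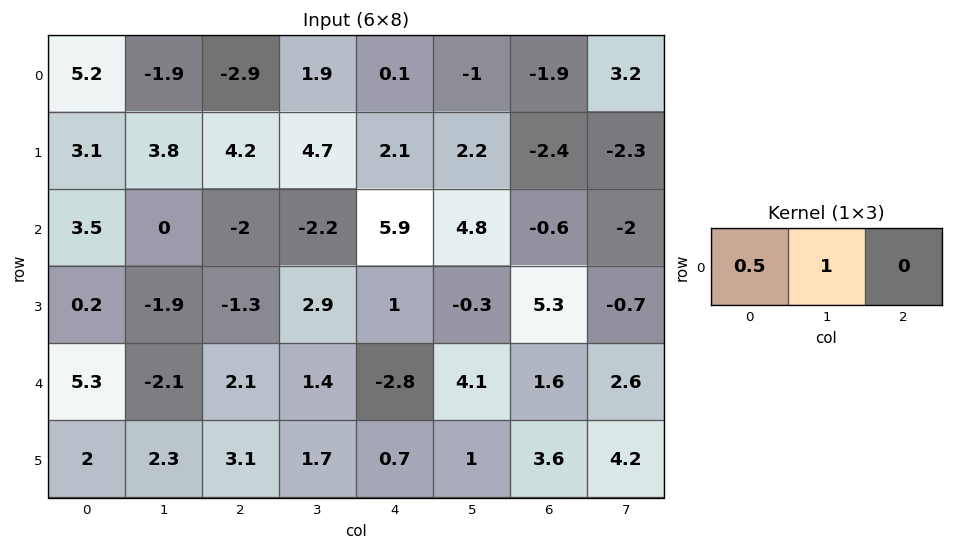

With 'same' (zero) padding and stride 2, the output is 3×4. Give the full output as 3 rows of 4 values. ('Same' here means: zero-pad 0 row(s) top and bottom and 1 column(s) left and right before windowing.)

5.2 -3.85 1.05 -2.4
3.5 -2 4.8 1.8
5.3 1.05 -2.1 3.65

Output[0,0]: The receptive field on the zero-padded input at this output position is [0 5.2 -1.9]. Elementwise product with the kernel and sum: 0·0.5 + 5.2·1.
Output[0,1]: The receptive field on the zero-padded input at this output position is [-1.9 -2.9 1.9]. Elementwise product with the kernel and sum: -1.9·0.5 + -2.9·1.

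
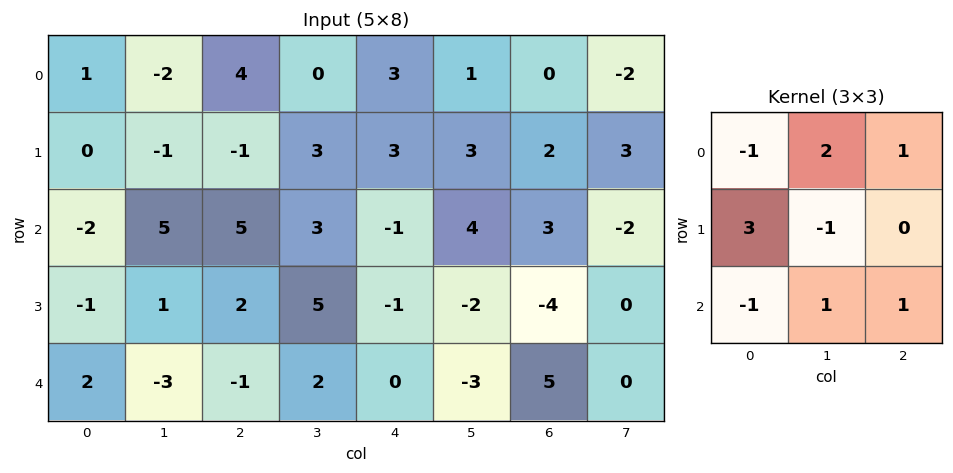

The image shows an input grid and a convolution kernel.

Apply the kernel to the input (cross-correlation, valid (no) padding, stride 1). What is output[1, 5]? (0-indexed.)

11

The receptive field on the input at this output position is [3 2 3 / 4 3 -2 / -2 -4 0]. Elementwise product with the kernel and sum: 3·-1 + 2·2 + 3·1 + 4·3 + 3·-1 + -2·-1 + -4·1 + 0·1.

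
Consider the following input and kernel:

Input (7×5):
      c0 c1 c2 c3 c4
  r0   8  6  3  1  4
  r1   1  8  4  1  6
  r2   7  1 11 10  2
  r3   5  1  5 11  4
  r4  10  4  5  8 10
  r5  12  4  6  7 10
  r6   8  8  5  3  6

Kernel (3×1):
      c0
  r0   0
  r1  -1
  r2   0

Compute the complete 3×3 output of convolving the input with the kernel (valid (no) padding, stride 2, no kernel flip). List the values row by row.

Output[0,0]: The receptive field on the input at this output position is [8 / 1 / 7]. Elementwise product with the kernel and sum: 1·-1.
Output[0,1]: The receptive field on the input at this output position is [3 / 4 / 11]. Elementwise product with the kernel and sum: 4·-1.

-1 -4 -6
-5 -5 -4
-12 -6 -10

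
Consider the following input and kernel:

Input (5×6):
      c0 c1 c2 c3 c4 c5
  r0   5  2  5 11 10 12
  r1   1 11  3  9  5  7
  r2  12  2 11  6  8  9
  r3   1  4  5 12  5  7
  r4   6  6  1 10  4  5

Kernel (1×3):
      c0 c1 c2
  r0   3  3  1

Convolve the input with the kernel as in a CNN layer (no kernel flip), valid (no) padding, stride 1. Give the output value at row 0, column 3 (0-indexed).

75

The receptive field on the input at this output position is [11 10 12]. Elementwise product with the kernel and sum: 11·3 + 10·3 + 12·1.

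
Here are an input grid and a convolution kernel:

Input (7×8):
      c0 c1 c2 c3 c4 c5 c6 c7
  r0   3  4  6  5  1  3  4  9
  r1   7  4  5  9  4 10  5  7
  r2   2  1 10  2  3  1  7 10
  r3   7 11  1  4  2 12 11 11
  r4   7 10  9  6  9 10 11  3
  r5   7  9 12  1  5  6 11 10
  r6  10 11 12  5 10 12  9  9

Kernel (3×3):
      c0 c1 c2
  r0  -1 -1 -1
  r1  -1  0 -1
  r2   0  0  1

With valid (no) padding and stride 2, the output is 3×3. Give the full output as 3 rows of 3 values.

-15 -18 -10
-12 -9 -13
-33 -31 -37

Output[0,0]: The receptive field on the input at this output position is [3 4 6 / 7 4 5 / 2 1 10]. Elementwise product with the kernel and sum: 3·-1 + 4·-1 + 6·-1 + 7·-1 + 5·-1 + 10·1.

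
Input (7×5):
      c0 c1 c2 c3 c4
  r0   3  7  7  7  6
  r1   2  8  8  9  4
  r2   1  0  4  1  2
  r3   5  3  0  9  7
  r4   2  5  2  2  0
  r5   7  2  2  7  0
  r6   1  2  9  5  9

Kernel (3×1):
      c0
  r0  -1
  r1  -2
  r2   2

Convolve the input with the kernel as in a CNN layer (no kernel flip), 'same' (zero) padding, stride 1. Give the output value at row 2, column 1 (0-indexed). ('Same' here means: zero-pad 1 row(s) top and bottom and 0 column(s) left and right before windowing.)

The receptive field on the zero-padded input at this output position is [8 / 0 / 3]. Elementwise product with the kernel and sum: 8·-1 + 0·-2 + 3·2.

-2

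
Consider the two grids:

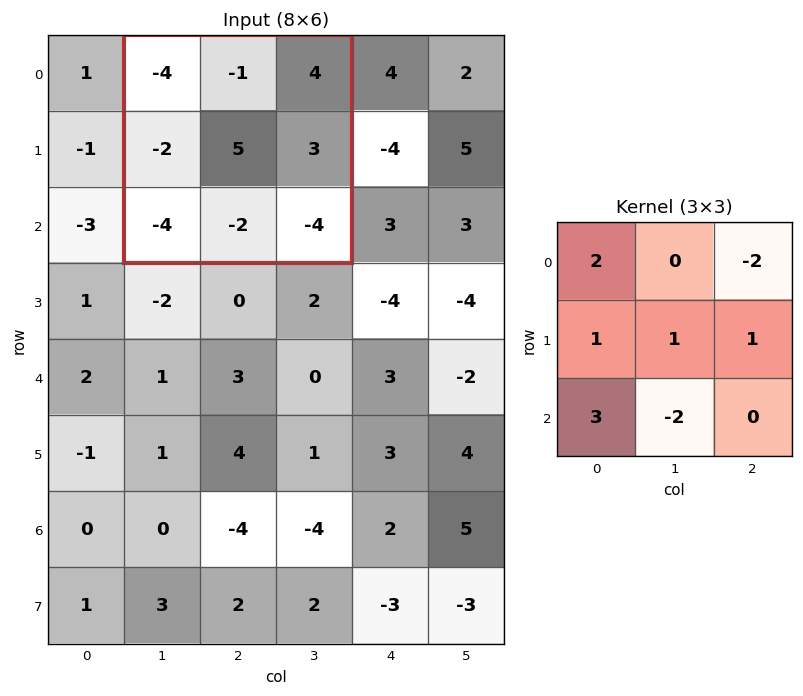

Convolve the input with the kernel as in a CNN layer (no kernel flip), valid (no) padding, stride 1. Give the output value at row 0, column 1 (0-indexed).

The receptive field on the input at this output position is [-4 -1 4 / -2 5 3 / -4 -2 -4]. Elementwise product with the kernel and sum: -4·2 + 4·-2 + -2·1 + 5·1 + 3·1 + -4·3 + -2·-2.

-18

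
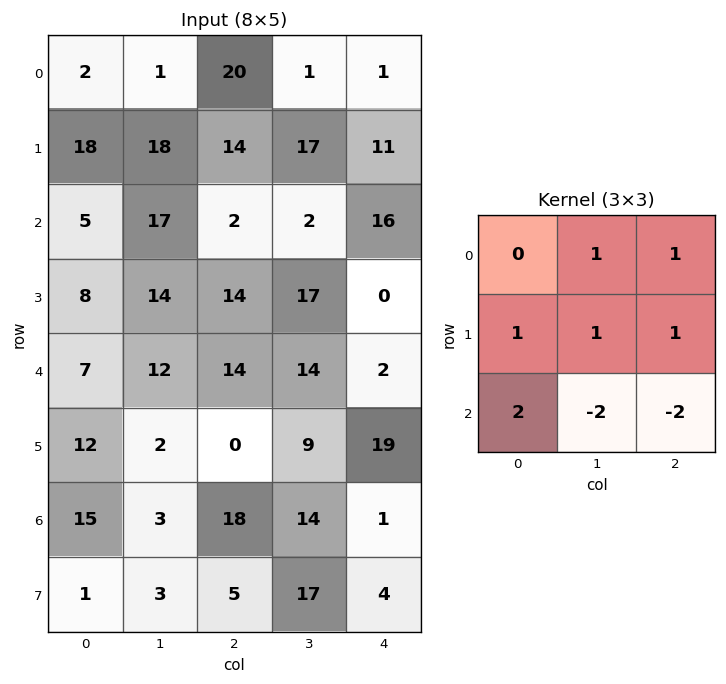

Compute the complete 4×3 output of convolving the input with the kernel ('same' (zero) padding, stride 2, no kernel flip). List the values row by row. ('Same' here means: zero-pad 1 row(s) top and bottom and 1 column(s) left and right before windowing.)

Output[0,0]: The receptive field on the zero-padded input at this output position is [0 0 0 / 0 2 1 / 0 18 18]. Elementwise product with the kernel and sum: 0·1 + 0·1 + 0·1 + 2·1 + 1·1 + 0·2 + 18·-2 + 18·-2.

-69 -4 14
14 18 63
13 57 -4
24 6 60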